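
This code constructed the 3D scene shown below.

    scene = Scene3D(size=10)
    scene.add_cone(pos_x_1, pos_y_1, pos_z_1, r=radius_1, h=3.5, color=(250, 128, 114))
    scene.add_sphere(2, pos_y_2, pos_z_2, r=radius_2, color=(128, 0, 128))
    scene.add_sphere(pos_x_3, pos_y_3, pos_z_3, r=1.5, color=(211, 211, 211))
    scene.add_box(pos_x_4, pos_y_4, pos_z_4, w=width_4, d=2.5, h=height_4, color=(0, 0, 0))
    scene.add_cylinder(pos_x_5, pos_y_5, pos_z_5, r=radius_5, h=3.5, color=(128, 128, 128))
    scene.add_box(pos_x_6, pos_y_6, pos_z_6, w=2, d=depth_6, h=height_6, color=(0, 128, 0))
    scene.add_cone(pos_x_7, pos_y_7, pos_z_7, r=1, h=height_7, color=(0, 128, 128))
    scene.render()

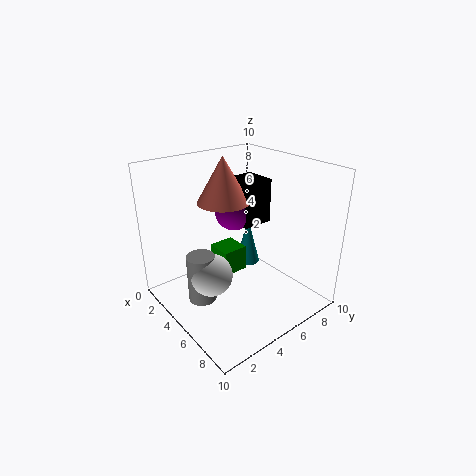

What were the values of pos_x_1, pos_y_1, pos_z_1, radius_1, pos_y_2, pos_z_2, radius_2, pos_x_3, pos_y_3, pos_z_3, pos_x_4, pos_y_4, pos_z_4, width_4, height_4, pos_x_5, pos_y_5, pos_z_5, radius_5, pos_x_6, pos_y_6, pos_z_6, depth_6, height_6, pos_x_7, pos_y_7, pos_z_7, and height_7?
pos_x_1 = 2, pos_y_1 = 6, pos_z_1 = 6.5, radius_1 = 2, pos_y_2 = 7, pos_z_2 = 5.5, radius_2 = 1.5, pos_x_3 = 4.5, pos_y_3 = 3, pos_z_3 = 2.5, pos_x_4 = 1, pos_y_4 = 7, pos_z_4 = 4.5, width_4 = 2.5, height_4 = 3.5, pos_x_5 = 4, pos_y_5 = 2.5, pos_z_5 = 0.5, radius_5 = 1, pos_x_6 = 1.5, pos_y_6 = 5, pos_z_6 = 1, depth_6 = 2, height_6 = 2, pos_x_7 = 2, pos_y_7 = 8.5, pos_z_7 = 0.5, height_7 = 4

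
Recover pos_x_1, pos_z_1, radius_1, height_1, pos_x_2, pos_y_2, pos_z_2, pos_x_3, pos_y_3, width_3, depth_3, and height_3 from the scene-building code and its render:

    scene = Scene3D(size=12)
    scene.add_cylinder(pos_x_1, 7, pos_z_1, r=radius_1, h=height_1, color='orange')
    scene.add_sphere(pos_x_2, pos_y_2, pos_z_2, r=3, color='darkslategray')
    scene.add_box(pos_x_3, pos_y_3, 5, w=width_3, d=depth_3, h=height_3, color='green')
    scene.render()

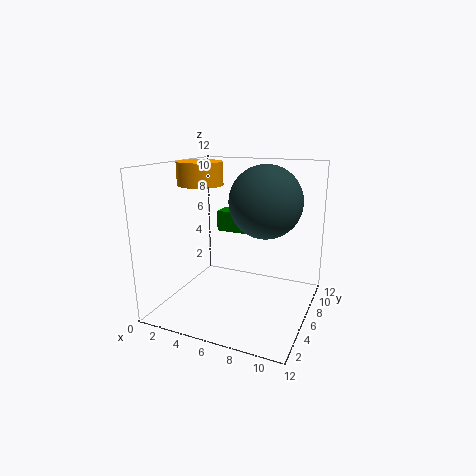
pos_x_1 = 2
pos_z_1 = 10
radius_1 = 2
height_1 = 2
pos_x_2 = 8
pos_y_2 = 7
pos_z_2 = 9
pos_x_3 = 2
pos_y_3 = 10
width_3 = 3
depth_3 = 2
height_3 = 2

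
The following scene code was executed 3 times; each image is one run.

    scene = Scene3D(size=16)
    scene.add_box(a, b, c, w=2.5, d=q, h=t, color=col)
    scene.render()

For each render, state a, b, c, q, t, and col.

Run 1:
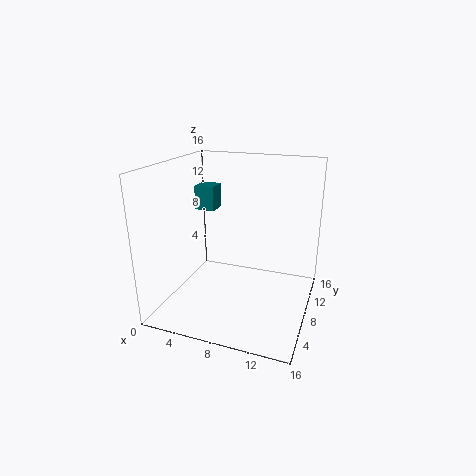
a = 1; b = 11.5; c = 9.5; q = 2.5; t = 3; col = 'teal'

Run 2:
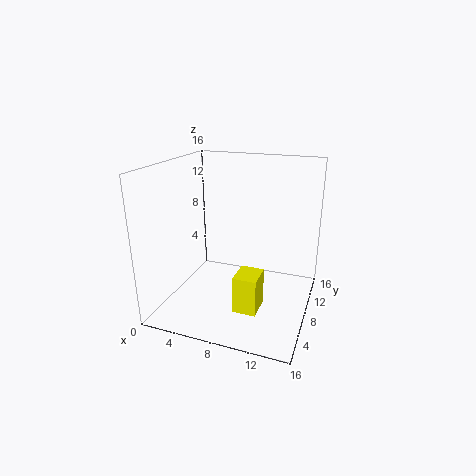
a = 9; b = 3.5; c = 1.5; q = 3; t = 4; col = 'yellow'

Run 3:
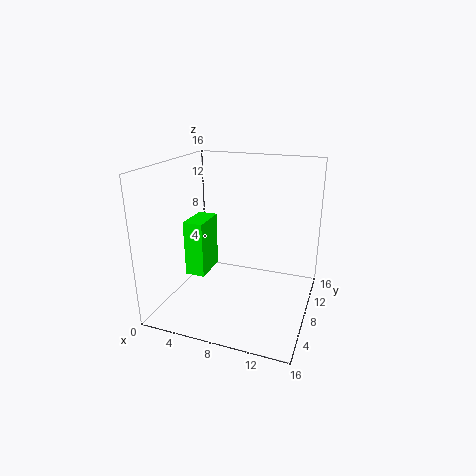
a = 0.5; b = 9; c = 1.5; q = 4.5; t = 7; col = 'lime'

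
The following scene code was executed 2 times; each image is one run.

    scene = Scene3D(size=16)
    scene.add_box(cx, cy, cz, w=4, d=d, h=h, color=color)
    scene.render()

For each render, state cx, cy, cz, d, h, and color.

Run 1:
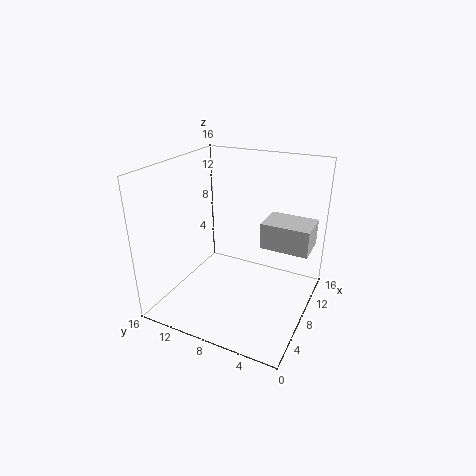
cx = 9.5; cy = 0.5; cz = 6.5; d = 5.5; h = 3; color = 'lightgray'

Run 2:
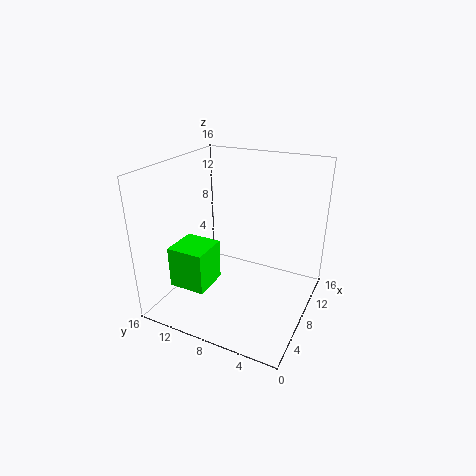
cx = 2.5; cy = 9.5; cz = 3.5; d = 4; h = 4.5; color = 'lime'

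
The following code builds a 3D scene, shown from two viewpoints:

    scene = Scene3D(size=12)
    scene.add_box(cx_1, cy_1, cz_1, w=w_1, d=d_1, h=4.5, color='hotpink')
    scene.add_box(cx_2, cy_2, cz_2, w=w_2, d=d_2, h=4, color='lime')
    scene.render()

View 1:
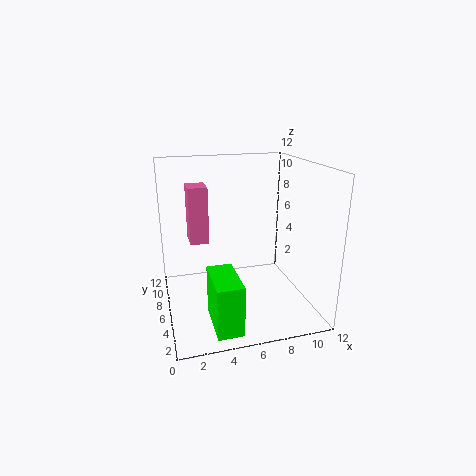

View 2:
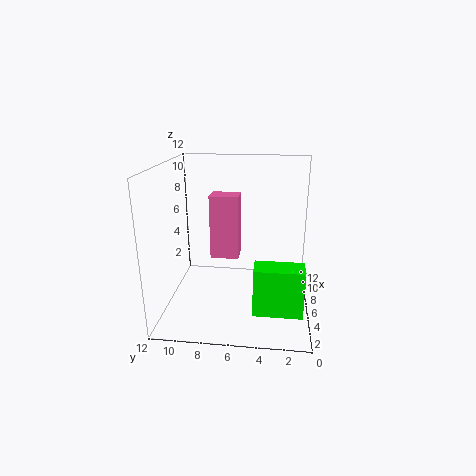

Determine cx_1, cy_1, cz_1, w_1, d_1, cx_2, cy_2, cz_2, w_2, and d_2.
cx_1 = 2
cy_1 = 5.5
cz_1 = 6
w_1 = 1.5
d_1 = 2
cx_2 = 3
cy_2 = 0.5
cz_2 = 0.5
w_2 = 2
d_2 = 4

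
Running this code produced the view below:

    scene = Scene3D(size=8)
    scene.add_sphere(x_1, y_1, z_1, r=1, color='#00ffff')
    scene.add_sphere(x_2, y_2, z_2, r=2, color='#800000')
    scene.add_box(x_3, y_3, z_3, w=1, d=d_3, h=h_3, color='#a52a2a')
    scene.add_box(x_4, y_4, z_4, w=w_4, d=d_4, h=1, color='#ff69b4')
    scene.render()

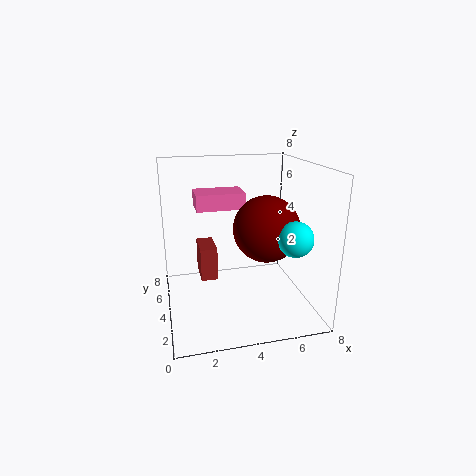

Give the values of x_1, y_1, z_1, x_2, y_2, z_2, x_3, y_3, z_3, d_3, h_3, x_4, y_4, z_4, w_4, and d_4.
x_1 = 7; y_1 = 3; z_1 = 4; x_2 = 6; y_2 = 5; z_2 = 4; x_3 = 2; y_3 = 5; z_3 = 1; d_3 = 2; h_3 = 2; x_4 = 2; y_4 = 6; z_4 = 5; w_4 = 3; d_4 = 2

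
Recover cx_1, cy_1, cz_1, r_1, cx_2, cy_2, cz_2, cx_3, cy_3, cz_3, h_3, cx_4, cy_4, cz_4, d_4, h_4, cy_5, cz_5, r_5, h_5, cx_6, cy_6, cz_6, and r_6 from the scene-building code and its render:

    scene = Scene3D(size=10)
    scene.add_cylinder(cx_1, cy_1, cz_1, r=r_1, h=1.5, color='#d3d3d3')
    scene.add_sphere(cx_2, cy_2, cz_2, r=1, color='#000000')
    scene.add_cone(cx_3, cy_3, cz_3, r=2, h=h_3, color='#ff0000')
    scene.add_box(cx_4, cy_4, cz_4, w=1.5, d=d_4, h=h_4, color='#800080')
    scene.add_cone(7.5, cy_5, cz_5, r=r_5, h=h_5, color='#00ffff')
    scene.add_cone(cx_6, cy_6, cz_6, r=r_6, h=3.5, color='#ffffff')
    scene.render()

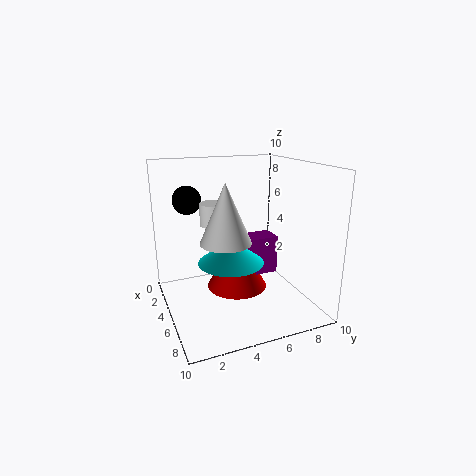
cx_1 = 4.5
cy_1 = 3.5
cz_1 = 6
r_1 = 1
cx_2 = 3
cy_2 = 2
cz_2 = 7.5
cx_3 = 6
cy_3 = 4.5
cz_3 = 2
h_3 = 3.5
cx_4 = 5.5
cy_4 = 4.5
cz_4 = 3
d_4 = 2.5
h_4 = 2.5
cy_5 = 3.5
cz_5 = 4.5
r_5 = 2
h_5 = 1.5
cx_6 = 8
cy_6 = 3
cz_6 = 6
r_6 = 1.5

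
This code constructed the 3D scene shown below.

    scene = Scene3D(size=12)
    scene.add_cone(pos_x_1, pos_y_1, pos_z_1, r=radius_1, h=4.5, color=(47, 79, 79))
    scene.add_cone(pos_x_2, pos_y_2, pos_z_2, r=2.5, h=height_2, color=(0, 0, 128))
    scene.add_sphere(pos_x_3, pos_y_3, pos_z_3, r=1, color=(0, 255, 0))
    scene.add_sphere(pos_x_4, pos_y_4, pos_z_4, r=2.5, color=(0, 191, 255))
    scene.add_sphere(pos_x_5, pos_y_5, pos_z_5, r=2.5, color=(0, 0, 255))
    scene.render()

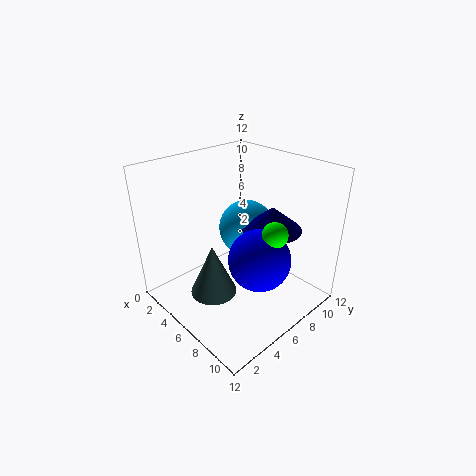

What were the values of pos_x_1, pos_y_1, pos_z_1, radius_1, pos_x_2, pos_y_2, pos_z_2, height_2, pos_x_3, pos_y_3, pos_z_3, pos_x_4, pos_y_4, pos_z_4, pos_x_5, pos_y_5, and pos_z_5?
pos_x_1 = 5
pos_y_1 = 4
pos_z_1 = 1
radius_1 = 2
pos_x_2 = 7.5
pos_y_2 = 8.5
pos_z_2 = 6.5
height_2 = 2
pos_x_3 = 9.5
pos_y_3 = 6.5
pos_z_3 = 7.5
pos_x_4 = 4.5
pos_y_4 = 8.5
pos_z_4 = 5.5
pos_x_5 = 8.5
pos_y_5 = 6
pos_z_5 = 5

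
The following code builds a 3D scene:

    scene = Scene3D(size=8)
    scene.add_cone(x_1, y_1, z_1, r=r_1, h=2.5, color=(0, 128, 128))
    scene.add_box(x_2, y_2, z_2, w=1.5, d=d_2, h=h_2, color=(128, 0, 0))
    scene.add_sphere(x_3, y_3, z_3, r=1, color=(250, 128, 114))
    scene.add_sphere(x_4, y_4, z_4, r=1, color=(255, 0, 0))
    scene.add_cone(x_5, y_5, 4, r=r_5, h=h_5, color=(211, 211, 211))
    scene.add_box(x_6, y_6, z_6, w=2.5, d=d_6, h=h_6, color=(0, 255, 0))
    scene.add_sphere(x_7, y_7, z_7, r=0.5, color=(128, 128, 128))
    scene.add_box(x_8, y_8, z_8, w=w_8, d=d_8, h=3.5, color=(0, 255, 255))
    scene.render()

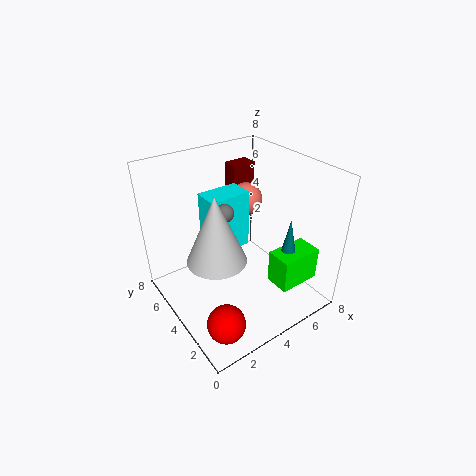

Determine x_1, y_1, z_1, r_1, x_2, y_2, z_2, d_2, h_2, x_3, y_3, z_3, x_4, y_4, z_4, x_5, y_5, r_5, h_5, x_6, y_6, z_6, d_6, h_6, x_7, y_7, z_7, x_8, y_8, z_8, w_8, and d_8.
x_1 = 6.5
y_1 = 2.5
z_1 = 2.5
r_1 = 0.5
x_2 = 5.5
y_2 = 6.5
z_2 = 3.5
d_2 = 1
h_2 = 3.5
x_3 = 6
y_3 = 6
z_3 = 5
x_4 = 1.5
y_4 = 1.5
z_4 = 1
x_5 = 2
y_5 = 3
r_5 = 1.5
h_5 = 3.5
x_6 = 5.5
y_6 = 1.5
z_6 = 1
d_6 = 1.5
h_6 = 2
x_7 = 3.5
y_7 = 4.5
z_7 = 5.5
x_8 = 3
y_8 = 5
z_8 = 2.5
w_8 = 2.5
d_8 = 1.5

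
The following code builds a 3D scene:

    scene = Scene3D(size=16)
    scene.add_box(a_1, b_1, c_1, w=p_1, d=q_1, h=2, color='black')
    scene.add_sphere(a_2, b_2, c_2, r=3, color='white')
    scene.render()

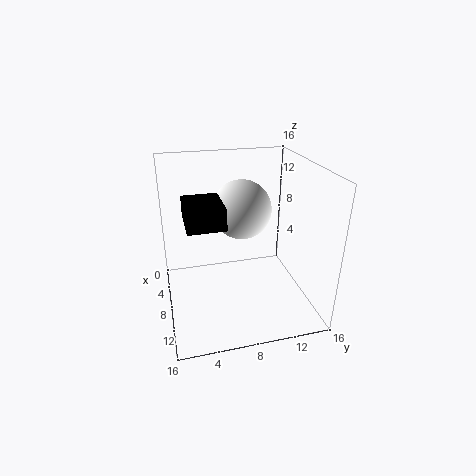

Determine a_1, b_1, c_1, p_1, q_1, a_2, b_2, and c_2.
a_1 = 9.5, b_1 = 2, c_1 = 12, p_1 = 4.5, q_1 = 3.5, a_2 = 9.5, b_2 = 8, c_2 = 12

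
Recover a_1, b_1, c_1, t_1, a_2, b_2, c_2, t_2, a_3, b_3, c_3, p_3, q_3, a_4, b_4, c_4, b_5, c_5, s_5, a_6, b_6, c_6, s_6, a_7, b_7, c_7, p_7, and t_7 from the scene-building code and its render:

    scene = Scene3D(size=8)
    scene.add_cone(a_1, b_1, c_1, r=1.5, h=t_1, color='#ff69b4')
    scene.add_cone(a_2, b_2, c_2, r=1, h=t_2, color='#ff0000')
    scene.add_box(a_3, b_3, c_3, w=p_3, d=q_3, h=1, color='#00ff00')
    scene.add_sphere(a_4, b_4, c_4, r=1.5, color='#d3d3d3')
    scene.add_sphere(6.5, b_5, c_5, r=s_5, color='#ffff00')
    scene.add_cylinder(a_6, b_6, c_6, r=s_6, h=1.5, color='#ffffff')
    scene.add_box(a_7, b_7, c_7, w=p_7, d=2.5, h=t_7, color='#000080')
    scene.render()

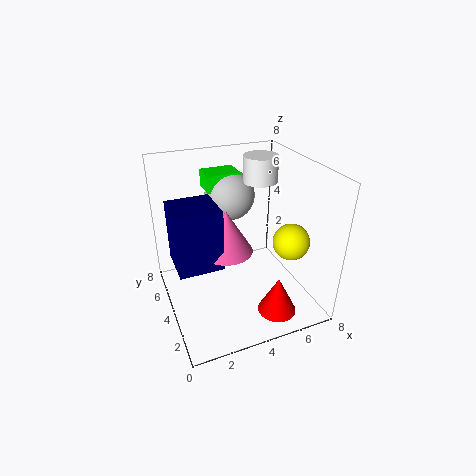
a_1 = 3.5; b_1 = 4.5; c_1 = 3; t_1 = 2.5; a_2 = 5; b_2 = 1; c_2 = 1; t_2 = 2; a_3 = 3; b_3 = 6; c_3 = 6; p_3 = 2; q_3 = 1.5; a_4 = 4.5; b_4 = 6.5; c_4 = 5.5; b_5 = 2.5; c_5 = 4; s_5 = 1; a_6 = 6; b_6 = 5.5; c_6 = 6.5; s_6 = 1; a_7 = 0.5; b_7 = 3.5; c_7 = 2.5; p_7 = 2.5; t_7 = 3.5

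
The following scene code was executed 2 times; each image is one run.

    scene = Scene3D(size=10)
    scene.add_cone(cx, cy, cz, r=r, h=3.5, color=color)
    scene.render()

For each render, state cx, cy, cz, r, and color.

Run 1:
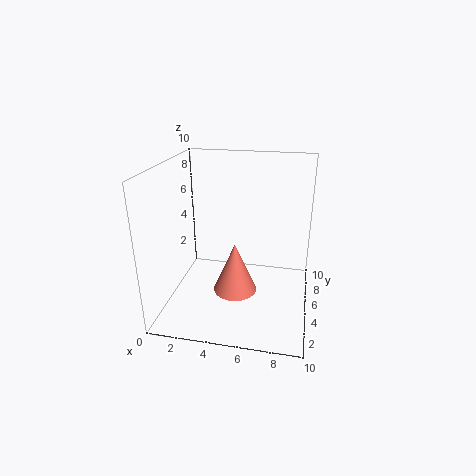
cx = 5
cy = 4
cz = 1.5
r = 1.5
color = 'salmon'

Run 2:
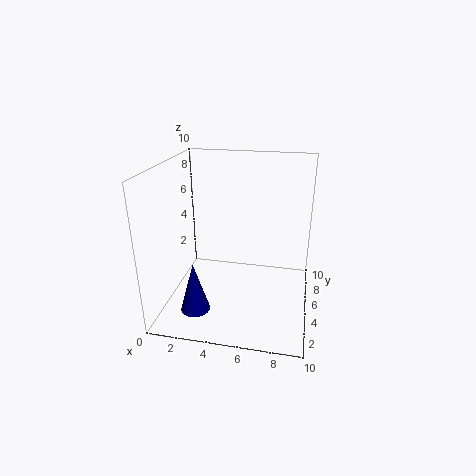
cx = 2.5
cy = 2.5
cz = 0.5
r = 1
color = 'navy'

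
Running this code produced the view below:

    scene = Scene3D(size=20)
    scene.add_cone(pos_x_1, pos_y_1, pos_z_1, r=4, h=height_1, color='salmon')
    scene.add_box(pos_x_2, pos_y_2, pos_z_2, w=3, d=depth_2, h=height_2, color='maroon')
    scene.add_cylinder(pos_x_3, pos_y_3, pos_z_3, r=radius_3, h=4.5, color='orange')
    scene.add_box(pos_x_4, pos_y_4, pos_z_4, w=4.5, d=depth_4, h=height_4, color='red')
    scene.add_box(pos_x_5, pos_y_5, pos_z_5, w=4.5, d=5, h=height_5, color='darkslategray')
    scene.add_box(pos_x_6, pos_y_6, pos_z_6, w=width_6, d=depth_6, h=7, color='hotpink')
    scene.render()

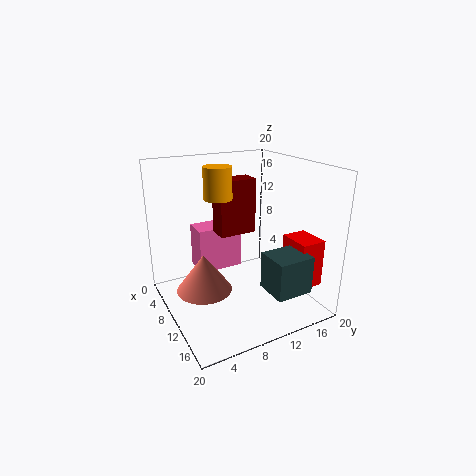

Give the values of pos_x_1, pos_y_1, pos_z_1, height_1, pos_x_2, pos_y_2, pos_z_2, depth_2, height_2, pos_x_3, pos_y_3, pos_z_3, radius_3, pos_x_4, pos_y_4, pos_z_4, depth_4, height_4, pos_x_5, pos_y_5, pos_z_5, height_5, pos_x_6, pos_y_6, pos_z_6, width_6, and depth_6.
pos_x_1 = 8; pos_y_1 = 5.5; pos_z_1 = 2; height_1 = 5.5; pos_x_2 = 5; pos_y_2 = 8.5; pos_z_2 = 9.5; depth_2 = 5.5; height_2 = 8; pos_x_3 = 7; pos_y_3 = 8.5; pos_z_3 = 15; radius_3 = 2; pos_x_4 = 13; pos_y_4 = 15.5; pos_z_4 = 4; depth_4 = 3.5; height_4 = 6.5; pos_x_5 = 14.5; pos_y_5 = 11; pos_z_5 = 4.5; height_5 = 5; pos_x_6 = 0.5; pos_y_6 = 6.5; pos_z_6 = 2.5; width_6 = 4; depth_6 = 7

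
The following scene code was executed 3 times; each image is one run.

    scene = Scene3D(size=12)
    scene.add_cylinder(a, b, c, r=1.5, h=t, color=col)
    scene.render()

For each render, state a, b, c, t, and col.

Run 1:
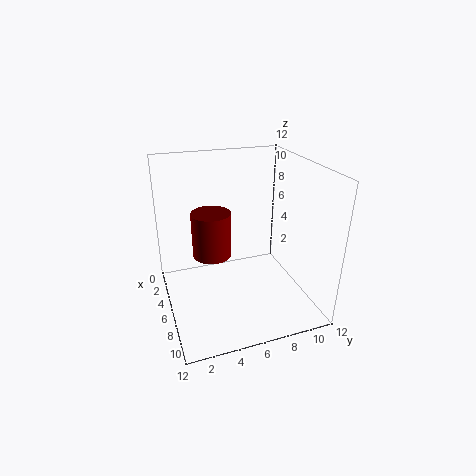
a = 7; b = 3.5; c = 5.5; t = 3.5; col = 'maroon'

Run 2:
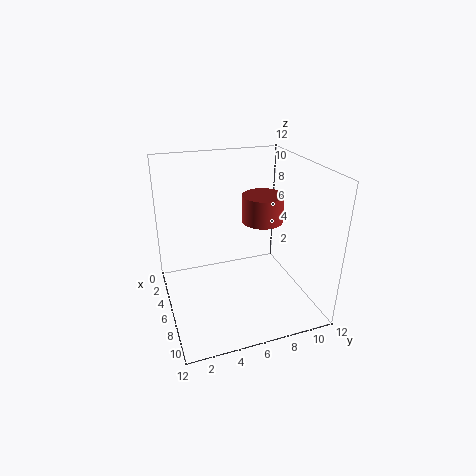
a = 8.5; b = 7; c = 8.5; t = 2; col = 'brown'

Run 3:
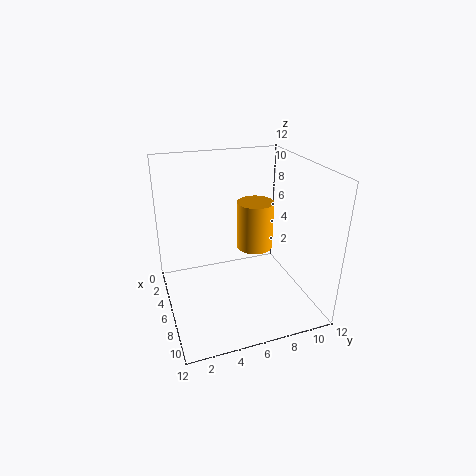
a = 6; b = 7.5; c = 5; t = 4; col = 'orange'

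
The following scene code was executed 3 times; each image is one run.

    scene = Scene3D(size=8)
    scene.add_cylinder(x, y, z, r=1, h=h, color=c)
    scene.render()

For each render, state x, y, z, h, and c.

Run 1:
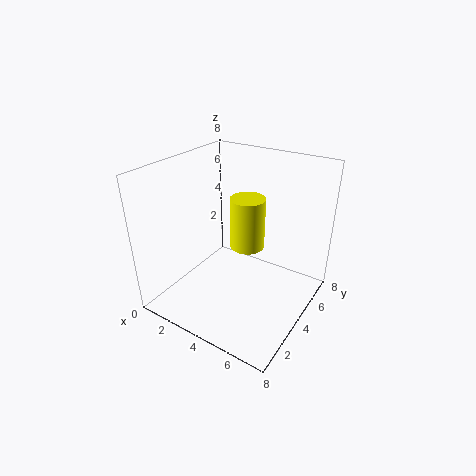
x = 4
y = 5
z = 3
h = 3
c = 'yellow'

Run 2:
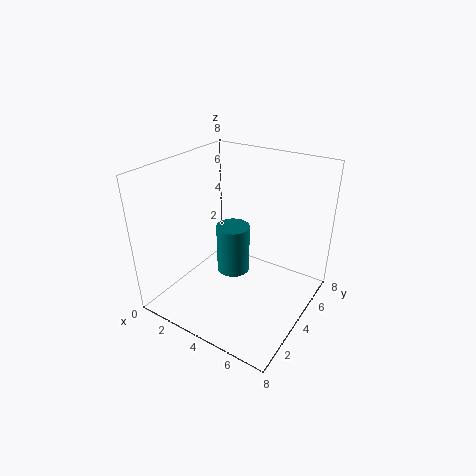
x = 3
y = 5
z = 1
h = 3
c = 'teal'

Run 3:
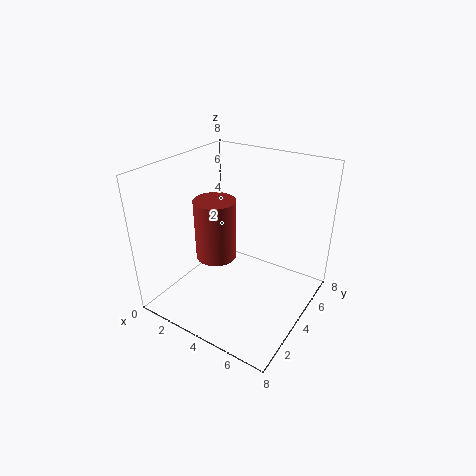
x = 4
y = 2
z = 4
h = 3
c = 'brown'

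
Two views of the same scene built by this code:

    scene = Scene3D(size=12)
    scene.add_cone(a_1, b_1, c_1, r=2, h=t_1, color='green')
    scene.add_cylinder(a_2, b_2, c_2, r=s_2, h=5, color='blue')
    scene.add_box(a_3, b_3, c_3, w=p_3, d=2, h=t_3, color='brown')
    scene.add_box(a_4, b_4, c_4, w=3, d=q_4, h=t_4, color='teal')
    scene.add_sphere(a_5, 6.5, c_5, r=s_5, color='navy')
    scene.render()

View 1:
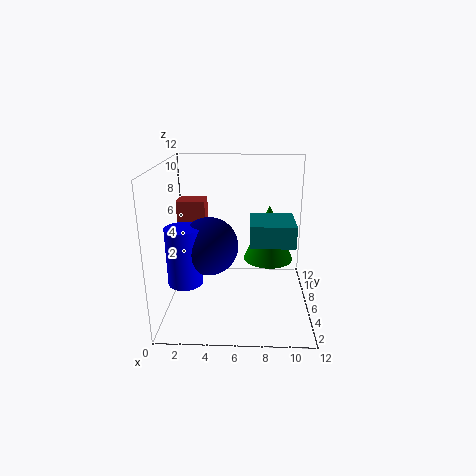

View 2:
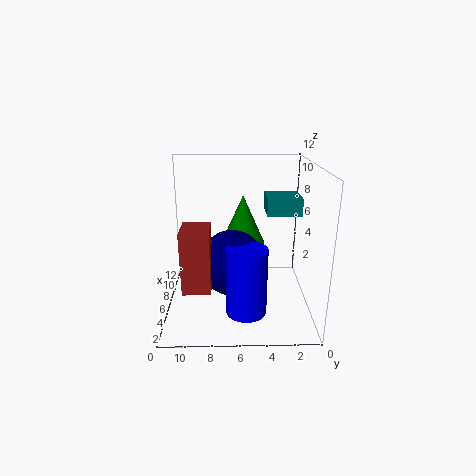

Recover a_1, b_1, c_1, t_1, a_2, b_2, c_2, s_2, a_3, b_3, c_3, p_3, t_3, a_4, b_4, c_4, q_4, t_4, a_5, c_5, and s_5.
a_1 = 8.5
b_1 = 5.5
c_1 = 4.5
t_1 = 4.5
a_2 = 1.5
b_2 = 5.5
c_2 = 2
s_2 = 1.5
a_3 = 0.5
b_3 = 8
c_3 = 4
p_3 = 2.5
t_3 = 4.5
a_4 = 7
b_4 = 0.5
c_4 = 7.5
q_4 = 3
t_4 = 1.5
a_5 = 3.5
c_5 = 5
s_5 = 2.5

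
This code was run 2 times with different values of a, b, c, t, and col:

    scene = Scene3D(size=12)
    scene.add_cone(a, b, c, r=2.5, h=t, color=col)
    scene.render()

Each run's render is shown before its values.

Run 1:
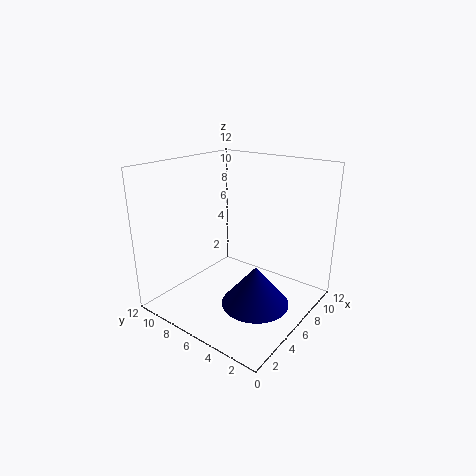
a = 3.5; b = 2.5; c = 2.5; t = 3; col = 'navy'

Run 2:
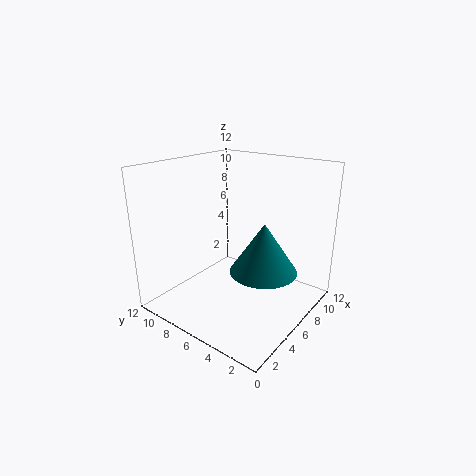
a = 4.5; b = 2.5; c = 4.75; t = 3.75; col = 'teal'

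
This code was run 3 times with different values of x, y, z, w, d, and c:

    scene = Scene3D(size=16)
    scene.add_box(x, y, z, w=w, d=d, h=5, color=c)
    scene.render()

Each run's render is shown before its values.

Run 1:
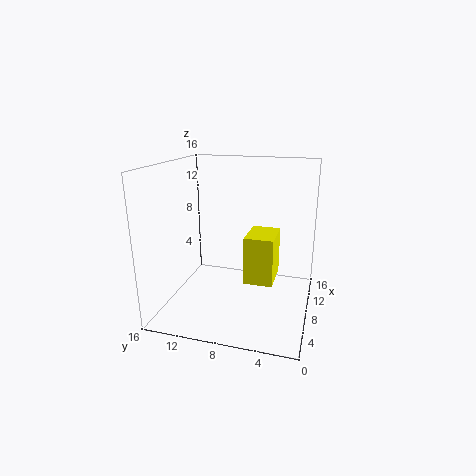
x = 4.75; y = 3.5; z = 4.25; w = 4.25; d = 3; c = 'yellow'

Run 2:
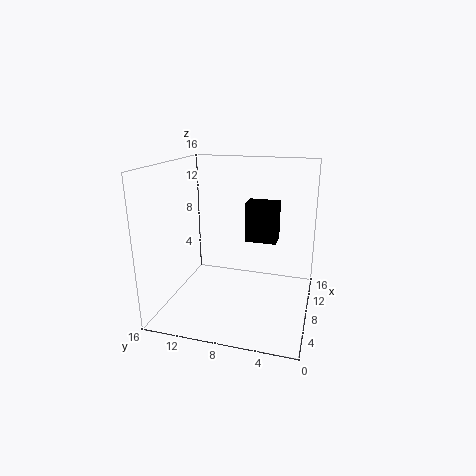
x = 12.75; y = 4.5; z = 5.75; w = 2.75; d = 4; c = 'black'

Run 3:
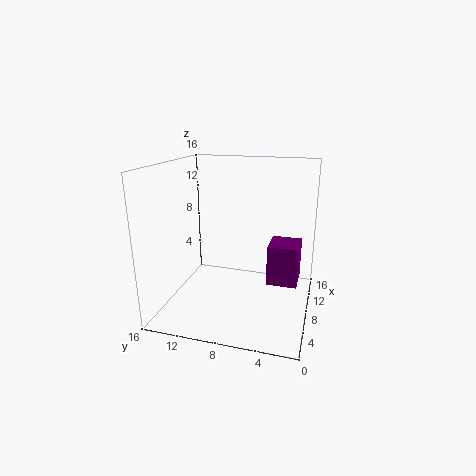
x = 11; y = 1.5; z = 1; w = 4.25; d = 3.75; c = 'purple'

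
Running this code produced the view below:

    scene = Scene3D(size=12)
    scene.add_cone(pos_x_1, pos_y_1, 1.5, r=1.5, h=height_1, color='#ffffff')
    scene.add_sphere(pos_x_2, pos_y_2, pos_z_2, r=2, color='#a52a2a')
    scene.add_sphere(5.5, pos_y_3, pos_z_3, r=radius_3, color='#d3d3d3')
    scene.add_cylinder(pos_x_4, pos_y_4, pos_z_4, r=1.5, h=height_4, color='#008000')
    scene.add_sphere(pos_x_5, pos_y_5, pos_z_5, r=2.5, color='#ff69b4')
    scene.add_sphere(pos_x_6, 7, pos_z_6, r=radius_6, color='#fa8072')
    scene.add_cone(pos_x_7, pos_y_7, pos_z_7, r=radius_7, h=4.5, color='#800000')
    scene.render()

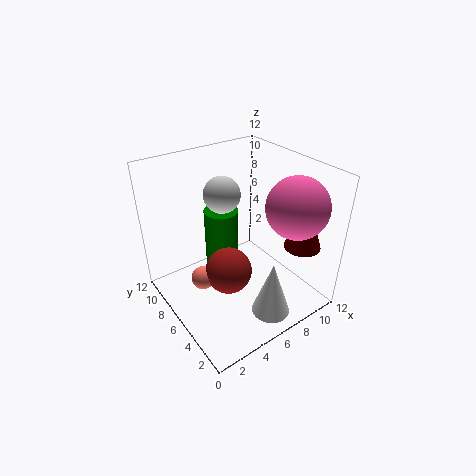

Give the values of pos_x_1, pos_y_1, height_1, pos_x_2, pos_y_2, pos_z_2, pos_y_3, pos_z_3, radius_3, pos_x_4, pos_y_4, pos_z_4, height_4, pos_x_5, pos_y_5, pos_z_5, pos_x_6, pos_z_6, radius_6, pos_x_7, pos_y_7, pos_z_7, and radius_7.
pos_x_1 = 6
pos_y_1 = 1.5
height_1 = 4.5
pos_x_2 = 5
pos_y_2 = 6
pos_z_2 = 3
pos_y_3 = 7.5
pos_z_3 = 9.5
radius_3 = 1.5
pos_x_4 = 6
pos_y_4 = 8.5
pos_z_4 = 1.5
height_4 = 6
pos_x_5 = 9.5
pos_y_5 = 3
pos_z_5 = 9
pos_x_6 = 3
pos_z_6 = 2.5
radius_6 = 1
pos_x_7 = 10
pos_y_7 = 2.5
pos_z_7 = 5.5
radius_7 = 1.5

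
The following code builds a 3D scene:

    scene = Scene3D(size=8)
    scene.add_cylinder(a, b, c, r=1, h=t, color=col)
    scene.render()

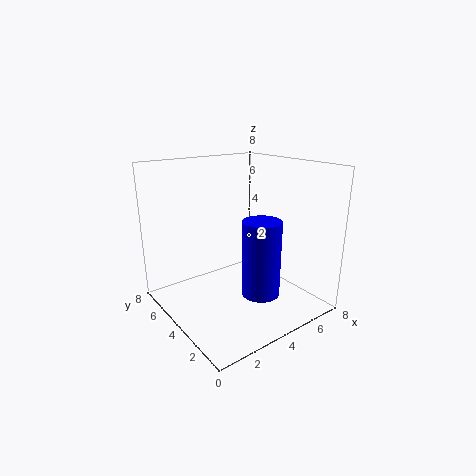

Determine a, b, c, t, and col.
a = 4; b = 2; c = 1.5; t = 4; col = 'blue'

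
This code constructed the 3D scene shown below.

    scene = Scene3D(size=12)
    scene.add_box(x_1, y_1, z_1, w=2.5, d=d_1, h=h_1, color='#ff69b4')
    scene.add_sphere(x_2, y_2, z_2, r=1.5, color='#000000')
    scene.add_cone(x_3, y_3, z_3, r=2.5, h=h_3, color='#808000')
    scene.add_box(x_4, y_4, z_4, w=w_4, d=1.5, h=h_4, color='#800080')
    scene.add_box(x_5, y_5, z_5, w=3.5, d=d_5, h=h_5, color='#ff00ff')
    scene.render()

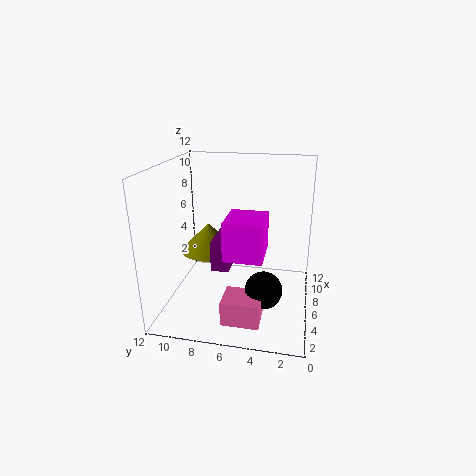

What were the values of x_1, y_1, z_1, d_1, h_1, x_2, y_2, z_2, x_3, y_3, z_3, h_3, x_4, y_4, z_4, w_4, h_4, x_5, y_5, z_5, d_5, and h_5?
x_1 = 1.5; y_1 = 3.5; z_1 = 0.5; d_1 = 3; h_1 = 2; x_2 = 4; y_2 = 3.5; z_2 = 2.5; x_3 = 7.5; y_3 = 9; z_3 = 4; h_3 = 2.5; x_4 = 4.5; y_4 = 6.5; z_4 = 3.5; w_4 = 4; h_4 = 2.5; x_5 = 2.5; y_5 = 3.5; z_5 = 5.5; d_5 = 3; h_5 = 3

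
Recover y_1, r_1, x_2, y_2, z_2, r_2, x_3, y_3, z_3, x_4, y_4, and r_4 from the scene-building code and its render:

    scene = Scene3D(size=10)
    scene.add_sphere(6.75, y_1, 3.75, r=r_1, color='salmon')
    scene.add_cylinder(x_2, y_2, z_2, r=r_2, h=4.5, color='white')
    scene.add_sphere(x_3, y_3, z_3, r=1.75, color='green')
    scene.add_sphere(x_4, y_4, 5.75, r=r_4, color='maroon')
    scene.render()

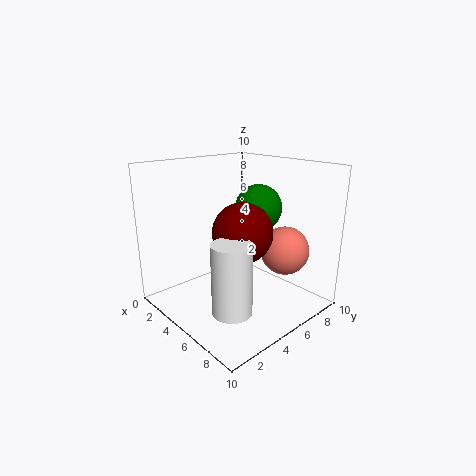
y_1 = 8; r_1 = 1.75; x_2 = 7.5; y_2 = 2.25; z_2 = 1.5; r_2 = 1.25; x_3 = 4.25; y_3 = 7.75; z_3 = 6.5; x_4 = 6; y_4 = 4.5; r_4 = 2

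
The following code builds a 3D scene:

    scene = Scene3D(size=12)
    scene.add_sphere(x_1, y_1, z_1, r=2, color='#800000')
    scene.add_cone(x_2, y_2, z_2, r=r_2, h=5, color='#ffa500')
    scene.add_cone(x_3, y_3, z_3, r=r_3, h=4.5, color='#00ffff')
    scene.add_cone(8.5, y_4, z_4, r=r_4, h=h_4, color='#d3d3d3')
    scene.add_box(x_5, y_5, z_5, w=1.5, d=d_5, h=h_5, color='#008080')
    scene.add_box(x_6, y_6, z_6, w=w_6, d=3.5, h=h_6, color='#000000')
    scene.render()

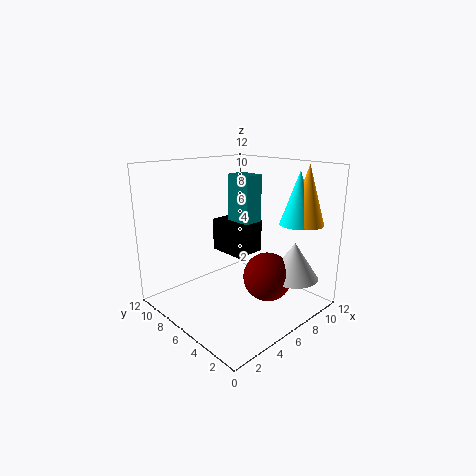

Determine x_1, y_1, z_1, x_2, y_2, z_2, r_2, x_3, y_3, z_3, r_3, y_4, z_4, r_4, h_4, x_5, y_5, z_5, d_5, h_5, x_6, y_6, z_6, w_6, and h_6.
x_1 = 7; y_1 = 3.5; z_1 = 3; x_2 = 10.5; y_2 = 2.5; z_2 = 7; r_2 = 1.5; x_3 = 10; y_3 = 3; z_3 = 7; r_3 = 1.5; y_4 = 2; z_4 = 3; r_4 = 2; h_4 = 3; x_5 = 4.5; y_5 = 3.5; z_5 = 8; d_5 = 2; h_5 = 3.5; x_6 = 7; y_6 = 7; z_6 = 3.5; w_6 = 3; h_6 = 3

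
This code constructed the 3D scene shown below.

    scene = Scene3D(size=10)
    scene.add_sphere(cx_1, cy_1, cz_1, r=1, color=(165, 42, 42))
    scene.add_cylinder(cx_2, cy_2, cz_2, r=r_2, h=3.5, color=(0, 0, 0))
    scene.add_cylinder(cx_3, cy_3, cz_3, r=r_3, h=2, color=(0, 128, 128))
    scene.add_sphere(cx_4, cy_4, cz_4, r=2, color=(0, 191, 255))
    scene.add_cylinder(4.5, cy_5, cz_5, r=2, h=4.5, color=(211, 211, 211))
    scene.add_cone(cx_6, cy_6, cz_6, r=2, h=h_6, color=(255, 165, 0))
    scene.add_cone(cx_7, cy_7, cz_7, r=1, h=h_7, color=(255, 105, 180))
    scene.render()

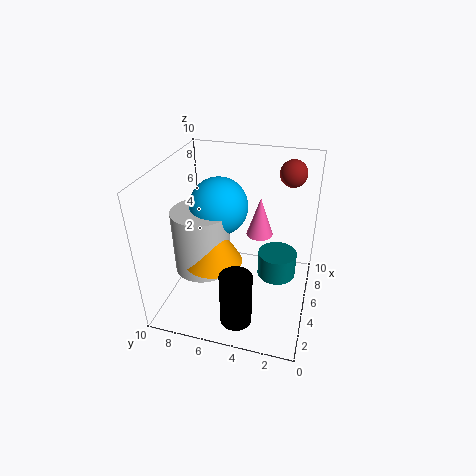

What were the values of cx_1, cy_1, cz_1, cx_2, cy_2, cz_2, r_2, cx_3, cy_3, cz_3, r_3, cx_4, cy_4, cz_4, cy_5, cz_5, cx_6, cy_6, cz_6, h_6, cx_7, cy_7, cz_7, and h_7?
cx_1 = 9, cy_1 = 2, cz_1 = 8.5, cx_2 = 1, cy_2 = 4, cz_2 = 1.5, r_2 = 1, cx_3 = 7.5, cy_3 = 2.5, cz_3 = 0.5, r_3 = 1.5, cx_4 = 5.5, cy_4 = 6.5, cz_4 = 7, cy_5 = 7.5, cz_5 = 2.5, cx_6 = 4, cy_6 = 6.5, cz_6 = 3.5, h_6 = 3.5, cx_7 = 7.5, cy_7 = 4, cz_7 = 4, h_7 = 3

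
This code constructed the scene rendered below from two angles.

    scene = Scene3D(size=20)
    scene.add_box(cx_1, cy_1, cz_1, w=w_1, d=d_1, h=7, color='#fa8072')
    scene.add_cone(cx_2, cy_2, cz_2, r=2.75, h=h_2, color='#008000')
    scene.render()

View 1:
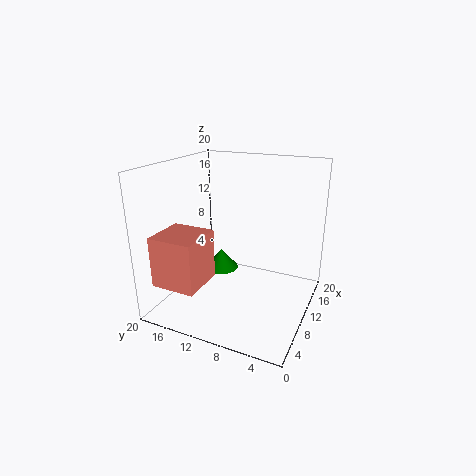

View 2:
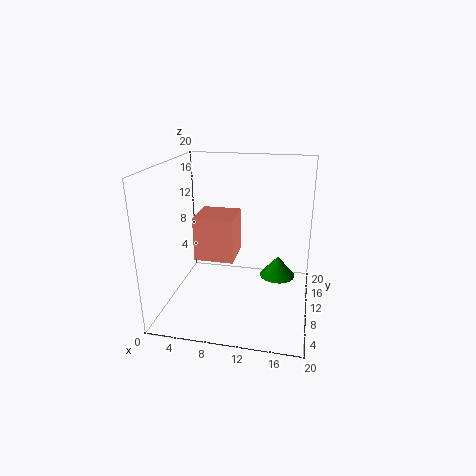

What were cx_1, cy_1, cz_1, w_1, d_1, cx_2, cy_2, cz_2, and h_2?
cx_1 = 2.25; cy_1 = 13; cz_1 = 4.25; w_1 = 6.25; d_1 = 6.25; cx_2 = 15.25; cy_2 = 15.5; cz_2 = 1.75; h_2 = 3.25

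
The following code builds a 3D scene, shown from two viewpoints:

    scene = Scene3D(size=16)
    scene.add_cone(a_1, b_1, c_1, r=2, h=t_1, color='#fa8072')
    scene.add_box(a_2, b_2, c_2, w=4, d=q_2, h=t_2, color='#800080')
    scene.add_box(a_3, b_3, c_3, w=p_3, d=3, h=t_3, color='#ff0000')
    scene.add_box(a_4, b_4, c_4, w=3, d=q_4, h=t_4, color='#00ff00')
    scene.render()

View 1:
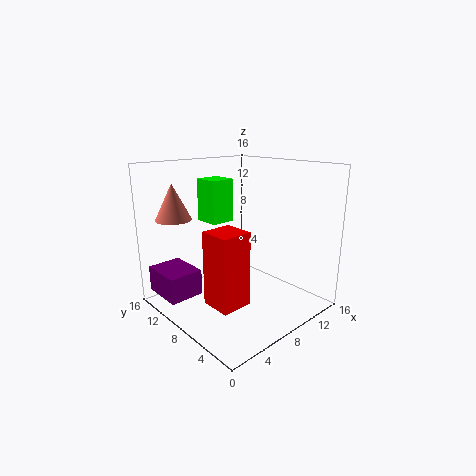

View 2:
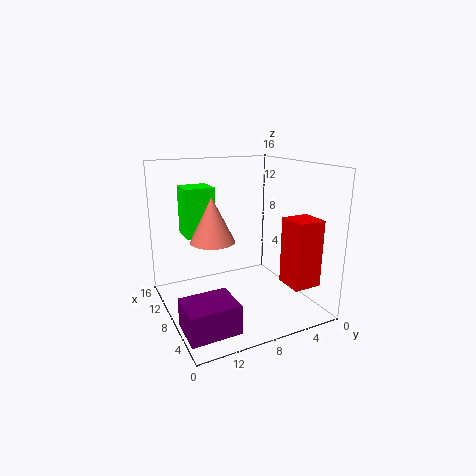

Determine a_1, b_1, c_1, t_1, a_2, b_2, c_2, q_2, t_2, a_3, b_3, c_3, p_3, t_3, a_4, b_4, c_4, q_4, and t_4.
a_1 = 3, b_1 = 13, c_1 = 10, t_1 = 4, a_2 = 1, b_2 = 11, c_2 = 1, q_2 = 5, t_2 = 3, a_3 = 1, b_3 = 2, c_3 = 4, p_3 = 3, t_3 = 7, a_4 = 7, b_4 = 11, c_4 = 9, q_4 = 3, t_4 = 5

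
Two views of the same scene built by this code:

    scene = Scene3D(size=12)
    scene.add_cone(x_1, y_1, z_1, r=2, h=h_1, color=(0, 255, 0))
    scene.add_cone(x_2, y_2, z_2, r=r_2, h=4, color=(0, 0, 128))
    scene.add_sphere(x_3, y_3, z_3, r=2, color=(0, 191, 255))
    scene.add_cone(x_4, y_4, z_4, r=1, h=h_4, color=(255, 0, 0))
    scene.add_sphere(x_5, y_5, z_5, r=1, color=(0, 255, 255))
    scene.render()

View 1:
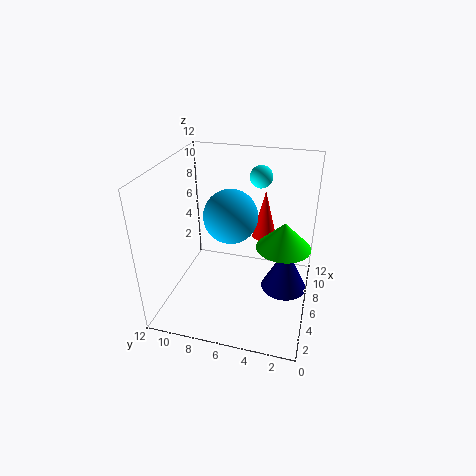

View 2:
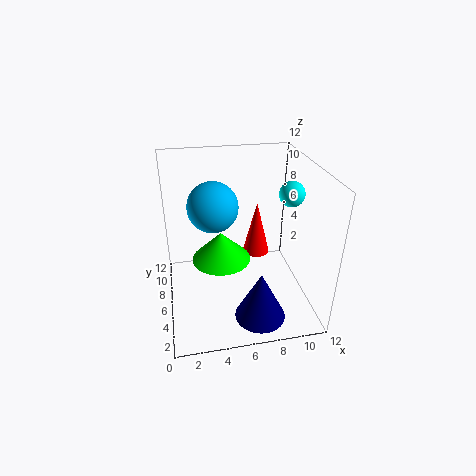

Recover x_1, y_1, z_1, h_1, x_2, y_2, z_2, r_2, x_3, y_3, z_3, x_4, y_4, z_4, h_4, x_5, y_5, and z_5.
x_1 = 4; y_1 = 2; z_1 = 7; h_1 = 2; x_2 = 7; y_2 = 2; z_2 = 1; r_2 = 2; x_3 = 4; y_3 = 6; z_3 = 9; x_4 = 7; y_4 = 4; z_4 = 6; h_4 = 4; x_5 = 10; y_5 = 5; z_5 = 10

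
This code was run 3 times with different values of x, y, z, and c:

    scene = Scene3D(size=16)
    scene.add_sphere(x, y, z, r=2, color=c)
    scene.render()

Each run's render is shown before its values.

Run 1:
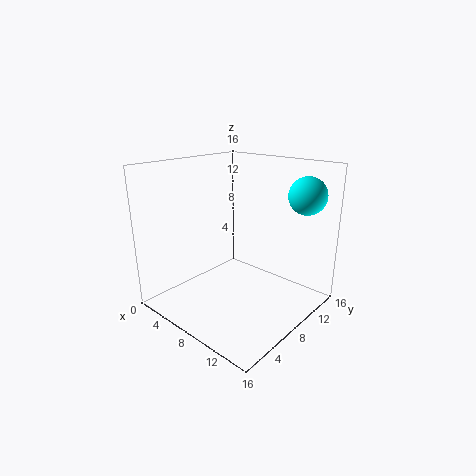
x = 14
y = 12
z = 13
c = 'cyan'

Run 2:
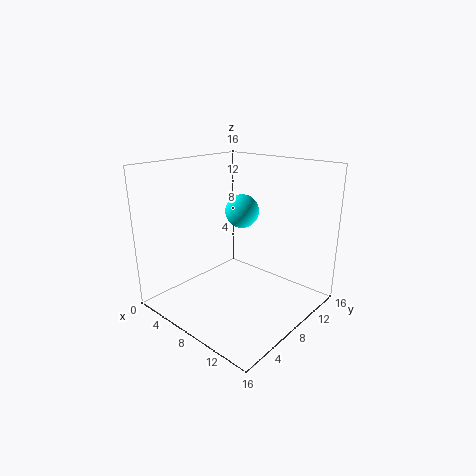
x = 6
y = 11
z = 10
c = 'cyan'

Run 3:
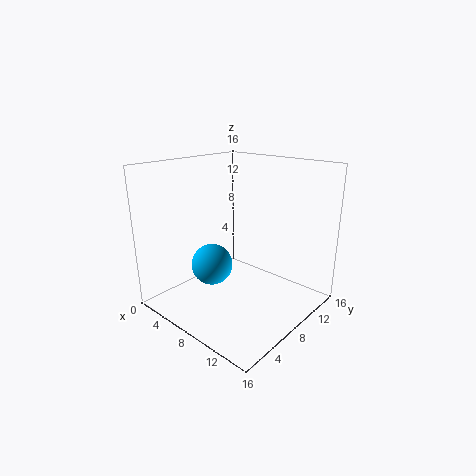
x = 9
y = 3
z = 7
c = 'deepskyblue'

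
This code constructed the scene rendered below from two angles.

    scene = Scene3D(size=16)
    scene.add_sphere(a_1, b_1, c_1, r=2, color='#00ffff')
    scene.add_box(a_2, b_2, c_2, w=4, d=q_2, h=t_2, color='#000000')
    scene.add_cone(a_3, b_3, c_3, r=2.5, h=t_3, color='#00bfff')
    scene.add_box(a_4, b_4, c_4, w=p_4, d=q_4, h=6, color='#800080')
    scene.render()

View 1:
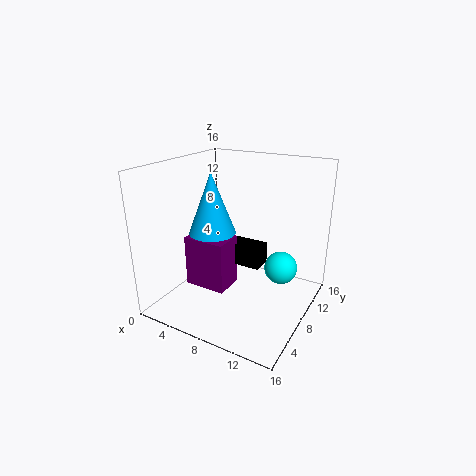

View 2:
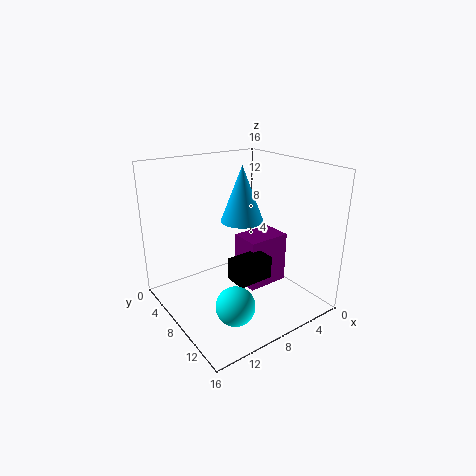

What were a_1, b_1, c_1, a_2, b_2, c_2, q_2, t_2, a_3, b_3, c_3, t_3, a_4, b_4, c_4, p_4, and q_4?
a_1 = 11.5; b_1 = 12.5; c_1 = 3; a_2 = 6; b_2 = 9; c_2 = 4; q_2 = 2.5; t_2 = 2.5; a_3 = 6; b_3 = 6; c_3 = 9; t_3 = 6.5; a_4 = 2; b_4 = 6; c_4 = 1.5; p_4 = 5; q_4 = 3.5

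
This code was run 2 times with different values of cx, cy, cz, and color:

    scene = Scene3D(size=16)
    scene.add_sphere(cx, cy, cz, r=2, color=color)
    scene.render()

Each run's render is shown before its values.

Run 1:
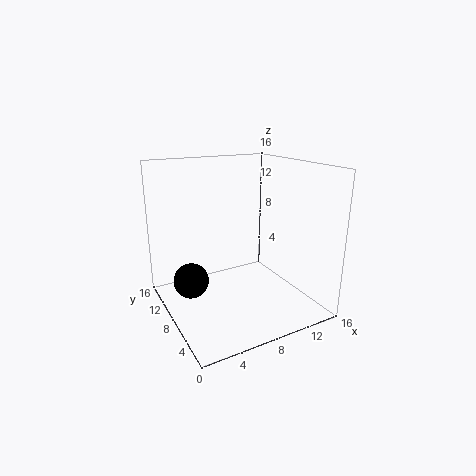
cx = 3
cy = 10
cz = 3
color = 'black'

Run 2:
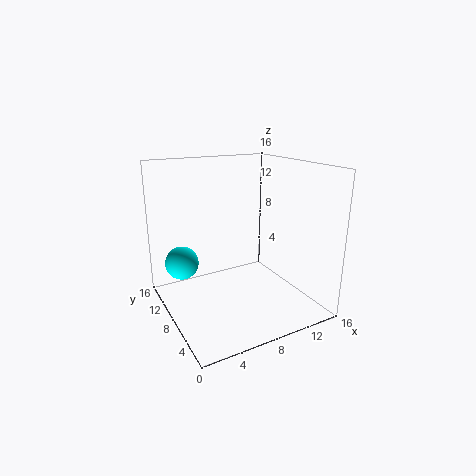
cx = 3
cy = 13
cz = 4
color = 'cyan'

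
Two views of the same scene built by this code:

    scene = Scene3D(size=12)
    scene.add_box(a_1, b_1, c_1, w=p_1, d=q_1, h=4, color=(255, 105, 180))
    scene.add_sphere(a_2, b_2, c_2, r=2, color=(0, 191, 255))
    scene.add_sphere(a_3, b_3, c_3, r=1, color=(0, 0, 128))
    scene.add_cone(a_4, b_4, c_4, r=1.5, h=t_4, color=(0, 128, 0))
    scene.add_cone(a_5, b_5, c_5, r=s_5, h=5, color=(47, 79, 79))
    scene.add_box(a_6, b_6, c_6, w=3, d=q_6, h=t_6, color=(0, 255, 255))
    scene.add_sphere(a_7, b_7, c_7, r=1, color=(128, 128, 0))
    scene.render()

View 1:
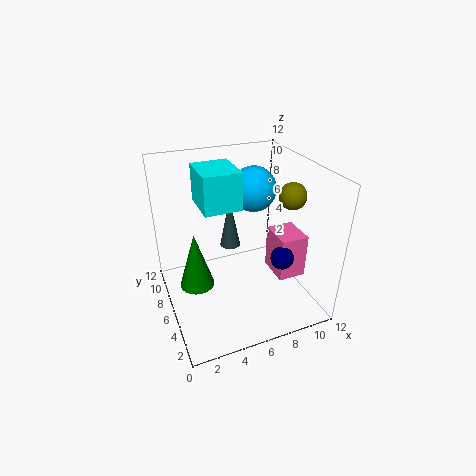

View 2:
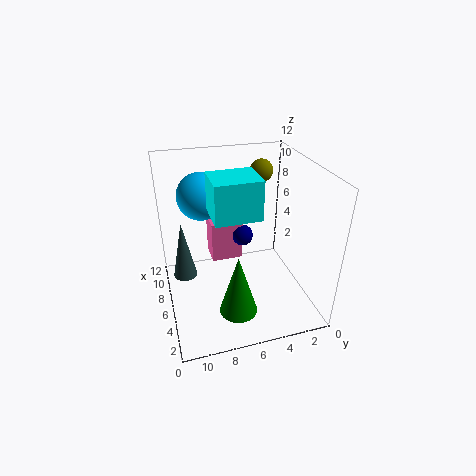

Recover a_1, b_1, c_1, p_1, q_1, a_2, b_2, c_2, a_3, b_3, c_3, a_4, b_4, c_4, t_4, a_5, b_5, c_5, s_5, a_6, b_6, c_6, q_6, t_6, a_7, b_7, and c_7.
a_1 = 9.5
b_1 = 4.5
c_1 = 1.5
p_1 = 2.5
q_1 = 3
a_2 = 8.5
b_2 = 8.5
c_2 = 9
a_3 = 9.5
b_3 = 4.5
c_3 = 4
a_4 = 2.5
b_4 = 7
c_4 = 1.5
t_4 = 5
a_5 = 7
b_5 = 10.5
c_5 = 2.5
s_5 = 1
a_6 = 3
b_6 = 5
c_6 = 9
q_6 = 3.5
t_6 = 3
a_7 = 9
b_7 = 3
c_7 = 10.5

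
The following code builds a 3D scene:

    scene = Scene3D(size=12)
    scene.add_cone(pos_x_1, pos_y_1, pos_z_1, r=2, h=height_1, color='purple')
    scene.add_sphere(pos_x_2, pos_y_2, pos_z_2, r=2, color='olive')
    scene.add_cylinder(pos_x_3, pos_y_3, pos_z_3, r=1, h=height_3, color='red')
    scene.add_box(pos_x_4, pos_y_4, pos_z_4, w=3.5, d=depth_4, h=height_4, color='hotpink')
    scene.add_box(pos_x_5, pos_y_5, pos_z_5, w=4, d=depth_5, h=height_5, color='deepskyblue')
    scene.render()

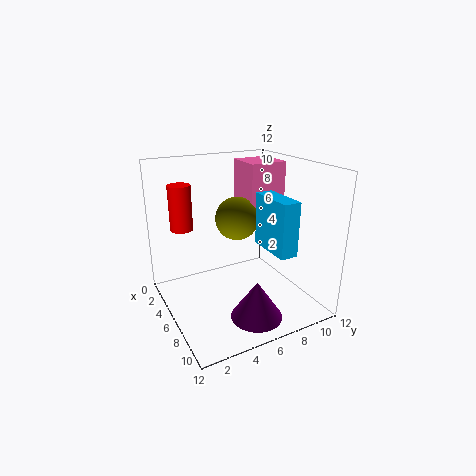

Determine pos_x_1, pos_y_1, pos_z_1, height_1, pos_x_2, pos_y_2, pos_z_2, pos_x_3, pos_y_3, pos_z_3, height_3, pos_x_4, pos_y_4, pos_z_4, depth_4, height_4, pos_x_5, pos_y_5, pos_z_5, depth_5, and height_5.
pos_x_1 = 10
pos_y_1 = 5.5
pos_z_1 = 1
height_1 = 3
pos_x_2 = 3
pos_y_2 = 7.5
pos_z_2 = 6.5
pos_x_3 = 2
pos_y_3 = 2.5
pos_z_3 = 6
height_3 = 4
pos_x_4 = 0.5
pos_y_4 = 8.5
pos_z_4 = 6.5
depth_4 = 3.5
height_4 = 5
pos_x_5 = 5.5
pos_y_5 = 8
pos_z_5 = 5
depth_5 = 1.5
height_5 = 4.5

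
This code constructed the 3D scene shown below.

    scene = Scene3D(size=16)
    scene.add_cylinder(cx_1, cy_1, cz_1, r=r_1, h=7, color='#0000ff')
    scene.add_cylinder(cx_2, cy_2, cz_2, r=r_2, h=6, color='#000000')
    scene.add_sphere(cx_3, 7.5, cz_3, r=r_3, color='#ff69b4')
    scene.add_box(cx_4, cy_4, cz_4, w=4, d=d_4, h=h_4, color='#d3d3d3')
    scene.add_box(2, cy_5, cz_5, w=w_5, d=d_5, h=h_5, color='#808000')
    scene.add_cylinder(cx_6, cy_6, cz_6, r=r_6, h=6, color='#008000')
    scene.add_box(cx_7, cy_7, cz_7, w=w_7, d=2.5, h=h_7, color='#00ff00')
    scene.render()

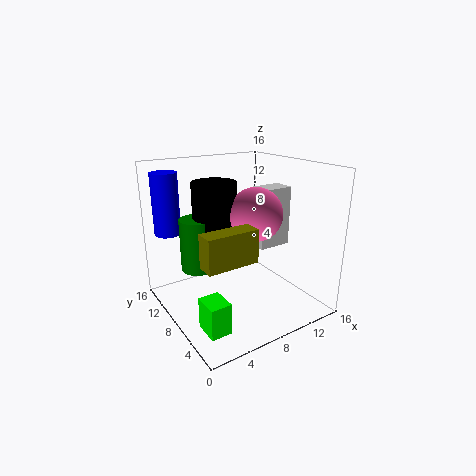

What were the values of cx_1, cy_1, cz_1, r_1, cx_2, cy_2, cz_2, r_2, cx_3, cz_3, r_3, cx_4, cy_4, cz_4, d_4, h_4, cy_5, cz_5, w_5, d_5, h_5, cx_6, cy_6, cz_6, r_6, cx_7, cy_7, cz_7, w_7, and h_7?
cx_1 = 2
cy_1 = 13.5
cz_1 = 8
r_1 = 1.5
cx_2 = 6.5
cy_2 = 10.5
cz_2 = 8
r_2 = 2.5
cx_3 = 10
cz_3 = 10.5
r_3 = 3
cx_4 = 11
cy_4 = 7.5
cz_4 = 6
d_4 = 2.5
h_4 = 7
cy_5 = 3.5
cz_5 = 7
w_5 = 5.5
d_5 = 2
h_5 = 3.5
cx_6 = 4.5
cy_6 = 11
cz_6 = 4
r_6 = 2
cx_7 = 0.5
cy_7 = 0.5
cz_7 = 2.5
w_7 = 2
h_7 = 3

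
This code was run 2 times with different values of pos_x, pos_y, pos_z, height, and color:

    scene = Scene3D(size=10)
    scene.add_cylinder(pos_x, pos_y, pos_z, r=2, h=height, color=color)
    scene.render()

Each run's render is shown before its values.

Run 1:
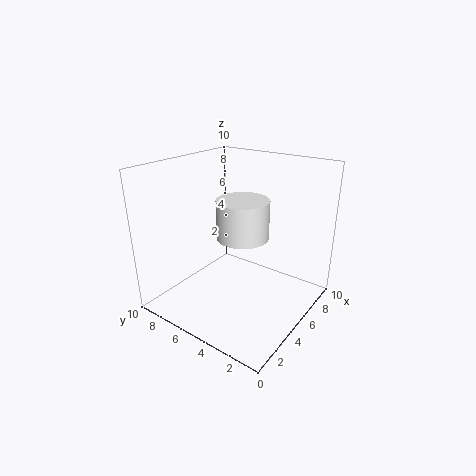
pos_x = 7
pos_y = 6
pos_z = 4
height = 3
color = 'white'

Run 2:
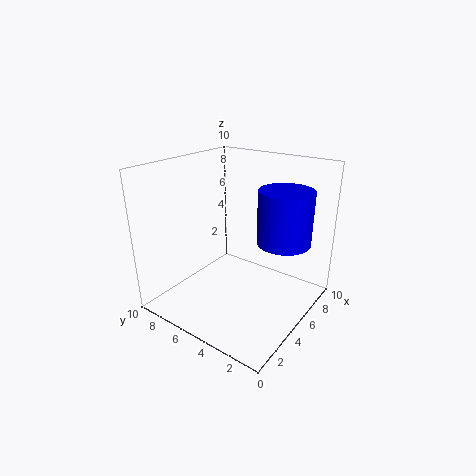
pos_x = 8
pos_y = 3
pos_z = 4
height = 4
color = 'blue'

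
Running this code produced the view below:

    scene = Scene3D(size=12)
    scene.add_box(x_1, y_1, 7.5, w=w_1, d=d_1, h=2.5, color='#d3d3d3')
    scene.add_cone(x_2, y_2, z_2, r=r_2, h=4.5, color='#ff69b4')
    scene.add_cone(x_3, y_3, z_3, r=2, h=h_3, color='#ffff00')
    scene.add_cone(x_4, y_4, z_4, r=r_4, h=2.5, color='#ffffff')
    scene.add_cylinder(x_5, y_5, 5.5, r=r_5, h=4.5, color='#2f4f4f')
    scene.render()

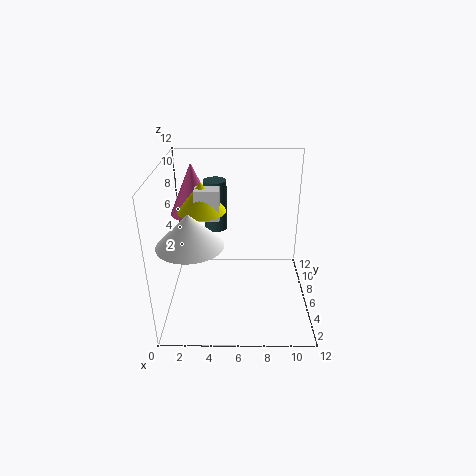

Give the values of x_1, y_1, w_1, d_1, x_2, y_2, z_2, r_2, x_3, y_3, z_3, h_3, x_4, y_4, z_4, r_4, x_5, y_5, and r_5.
x_1 = 2.5
y_1 = 6
w_1 = 2
d_1 = 1.5
x_2 = 2
y_2 = 9
z_2 = 7
r_2 = 2
x_3 = 3
y_3 = 7
z_3 = 8
h_3 = 2.5
x_4 = 2.5
y_4 = 3
z_4 = 7
r_4 = 2.5
x_5 = 4
y_5 = 9
r_5 = 1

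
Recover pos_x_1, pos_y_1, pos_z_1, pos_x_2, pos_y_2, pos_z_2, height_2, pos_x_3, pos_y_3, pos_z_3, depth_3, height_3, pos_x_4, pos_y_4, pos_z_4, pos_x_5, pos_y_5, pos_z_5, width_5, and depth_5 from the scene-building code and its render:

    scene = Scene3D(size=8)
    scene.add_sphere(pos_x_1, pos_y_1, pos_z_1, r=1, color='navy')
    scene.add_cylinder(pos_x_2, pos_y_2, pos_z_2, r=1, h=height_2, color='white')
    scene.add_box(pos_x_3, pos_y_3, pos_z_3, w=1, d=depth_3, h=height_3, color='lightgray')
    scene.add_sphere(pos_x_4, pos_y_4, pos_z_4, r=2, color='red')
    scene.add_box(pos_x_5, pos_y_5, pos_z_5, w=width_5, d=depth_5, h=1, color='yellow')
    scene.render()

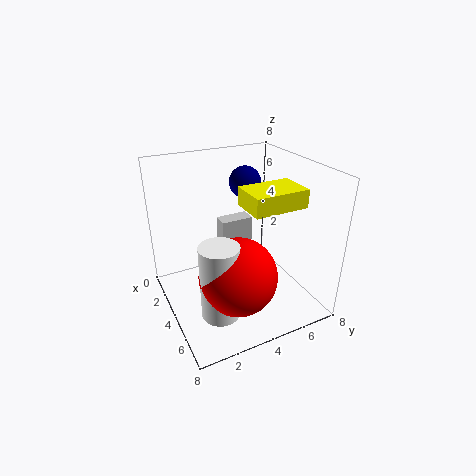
pos_x_1 = 1
pos_y_1 = 6
pos_z_1 = 6
pos_x_2 = 6
pos_y_2 = 2
pos_z_2 = 1
height_2 = 4
pos_x_3 = 1
pos_y_3 = 4
pos_z_3 = 2
depth_3 = 2
height_3 = 2
pos_x_4 = 6
pos_y_4 = 3
pos_z_4 = 3
pos_x_5 = 4
pos_y_5 = 4
pos_z_5 = 6
width_5 = 2
depth_5 = 3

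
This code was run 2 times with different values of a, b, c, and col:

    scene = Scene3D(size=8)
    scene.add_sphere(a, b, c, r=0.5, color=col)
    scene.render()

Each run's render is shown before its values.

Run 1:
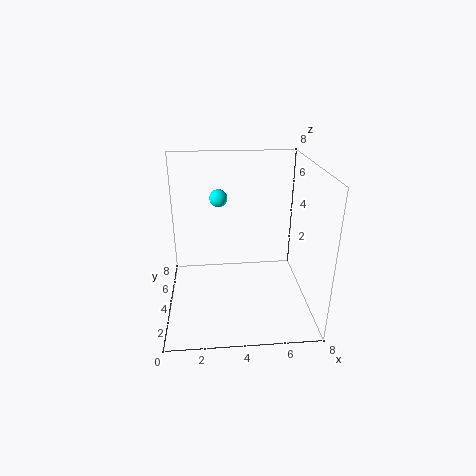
a = 3, b = 5, c = 6, col = 'cyan'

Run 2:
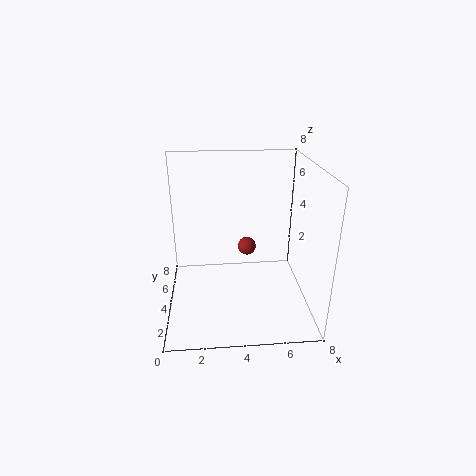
a = 4.5, b = 4, c = 3.5, col = 'brown'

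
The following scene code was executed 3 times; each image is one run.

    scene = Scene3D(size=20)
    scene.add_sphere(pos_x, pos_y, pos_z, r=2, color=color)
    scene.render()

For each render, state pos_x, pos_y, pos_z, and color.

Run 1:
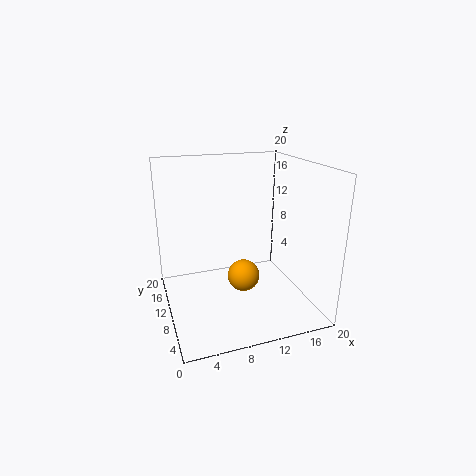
pos_x = 9, pos_y = 5, pos_z = 7, color = 'orange'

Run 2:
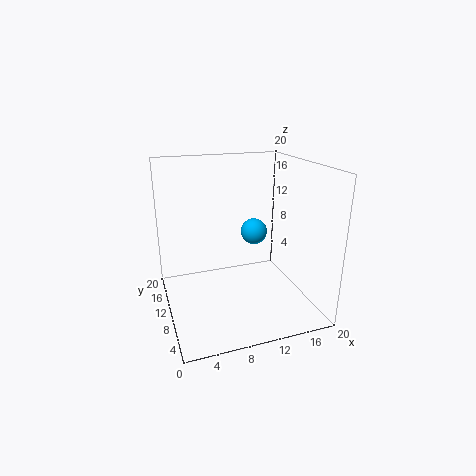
pos_x = 14, pos_y = 14, pos_z = 9, color = 'deepskyblue'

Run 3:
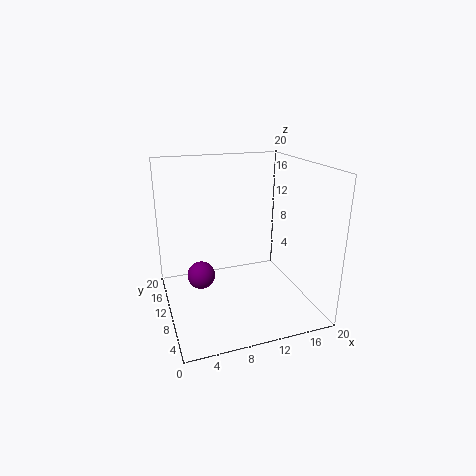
pos_x = 5, pos_y = 12, pos_z = 4, color = 'purple'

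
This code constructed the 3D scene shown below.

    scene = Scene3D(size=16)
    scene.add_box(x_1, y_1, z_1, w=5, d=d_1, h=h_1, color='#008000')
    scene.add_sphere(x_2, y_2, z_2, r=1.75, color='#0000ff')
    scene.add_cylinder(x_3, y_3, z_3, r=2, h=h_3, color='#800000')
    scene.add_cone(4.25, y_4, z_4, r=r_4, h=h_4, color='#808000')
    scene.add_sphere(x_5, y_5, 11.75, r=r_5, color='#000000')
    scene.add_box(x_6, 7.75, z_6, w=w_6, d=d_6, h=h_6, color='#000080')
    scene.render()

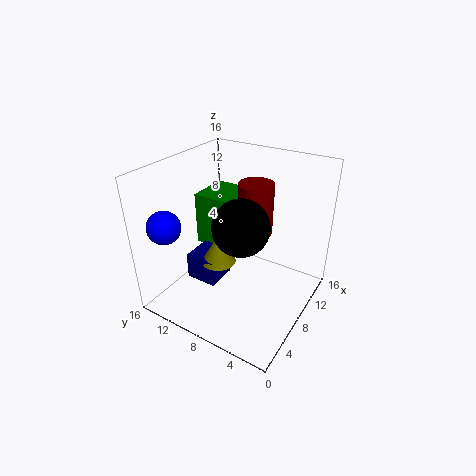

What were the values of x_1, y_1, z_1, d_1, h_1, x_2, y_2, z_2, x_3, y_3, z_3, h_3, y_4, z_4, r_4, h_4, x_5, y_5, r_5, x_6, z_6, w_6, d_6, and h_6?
x_1 = 8.25, y_1 = 9.25, z_1 = 5.5, d_1 = 4.75, h_1 = 6.25, x_2 = 2.25, y_2 = 13.25, z_2 = 10.5, x_3 = 11, y_3 = 7.5, z_3 = 7.5, h_3 = 6, y_4 = 8, z_4 = 7.25, r_4 = 1.75, h_4 = 3, x_5 = 4.5, y_5 = 5.5, r_5 = 2.75, x_6 = 2.75, z_6 = 5, w_6 = 3.25, d_6 = 3.25, h_6 = 2.75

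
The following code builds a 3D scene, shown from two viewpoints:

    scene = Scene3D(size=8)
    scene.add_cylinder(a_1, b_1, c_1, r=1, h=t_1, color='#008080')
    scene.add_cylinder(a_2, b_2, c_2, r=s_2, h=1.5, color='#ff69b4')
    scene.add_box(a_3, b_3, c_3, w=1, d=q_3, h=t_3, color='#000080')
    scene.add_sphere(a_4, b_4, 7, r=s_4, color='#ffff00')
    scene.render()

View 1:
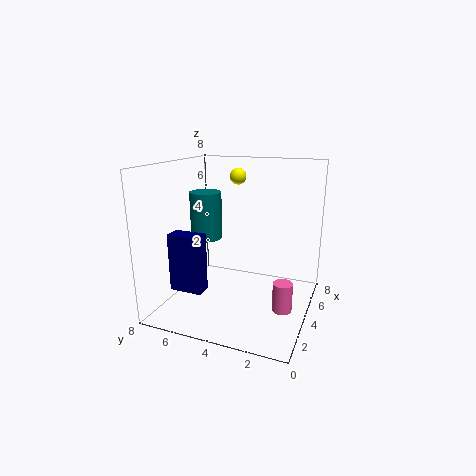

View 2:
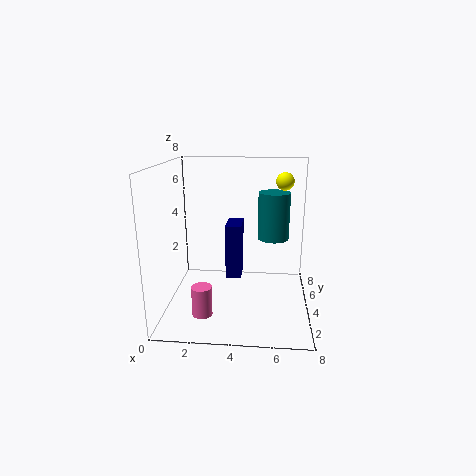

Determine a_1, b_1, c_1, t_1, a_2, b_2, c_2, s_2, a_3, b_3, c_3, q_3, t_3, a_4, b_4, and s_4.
a_1 = 6, b_1 = 7, c_1 = 3, t_1 = 3, a_2 = 2.5, b_2 = 1, c_2 = 1, s_2 = 0.5, a_3 = 3, b_3 = 6, c_3 = 0.5, q_3 = 2, t_3 = 3.5, a_4 = 6.5, b_4 = 5, s_4 = 0.5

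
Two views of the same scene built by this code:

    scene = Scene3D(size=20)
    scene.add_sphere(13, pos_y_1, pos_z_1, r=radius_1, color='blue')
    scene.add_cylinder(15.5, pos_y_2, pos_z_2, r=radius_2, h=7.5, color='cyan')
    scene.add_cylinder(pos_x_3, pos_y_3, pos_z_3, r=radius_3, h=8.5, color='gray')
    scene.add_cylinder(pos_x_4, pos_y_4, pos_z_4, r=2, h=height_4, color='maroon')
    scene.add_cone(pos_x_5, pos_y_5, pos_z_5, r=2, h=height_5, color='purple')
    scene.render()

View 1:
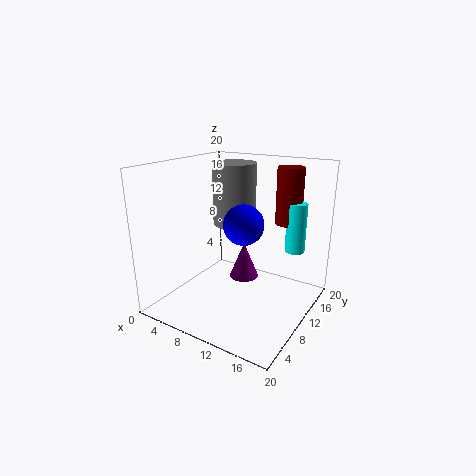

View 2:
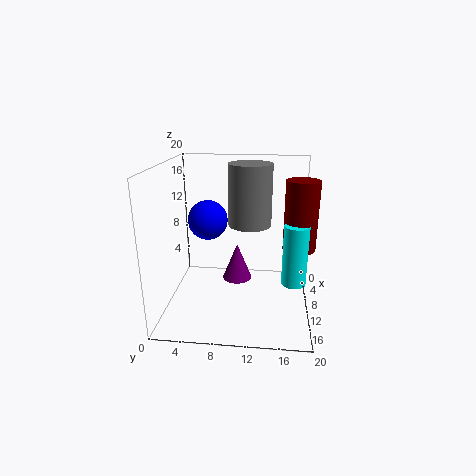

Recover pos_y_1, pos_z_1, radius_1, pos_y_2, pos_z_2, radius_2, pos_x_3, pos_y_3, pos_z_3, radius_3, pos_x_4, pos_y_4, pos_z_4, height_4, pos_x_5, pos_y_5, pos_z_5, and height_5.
pos_y_1 = 6.5, pos_z_1 = 13.5, radius_1 = 2.5, pos_y_2 = 17.5, pos_z_2 = 6.5, radius_2 = 1.5, pos_x_3 = 8.5, pos_y_3 = 11.5, pos_z_3 = 11.5, radius_3 = 3, pos_x_4 = 14, pos_y_4 = 18, pos_z_4 = 10.5, height_4 = 8.5, pos_x_5 = 11, pos_y_5 = 10, pos_z_5 = 4.5, height_5 = 5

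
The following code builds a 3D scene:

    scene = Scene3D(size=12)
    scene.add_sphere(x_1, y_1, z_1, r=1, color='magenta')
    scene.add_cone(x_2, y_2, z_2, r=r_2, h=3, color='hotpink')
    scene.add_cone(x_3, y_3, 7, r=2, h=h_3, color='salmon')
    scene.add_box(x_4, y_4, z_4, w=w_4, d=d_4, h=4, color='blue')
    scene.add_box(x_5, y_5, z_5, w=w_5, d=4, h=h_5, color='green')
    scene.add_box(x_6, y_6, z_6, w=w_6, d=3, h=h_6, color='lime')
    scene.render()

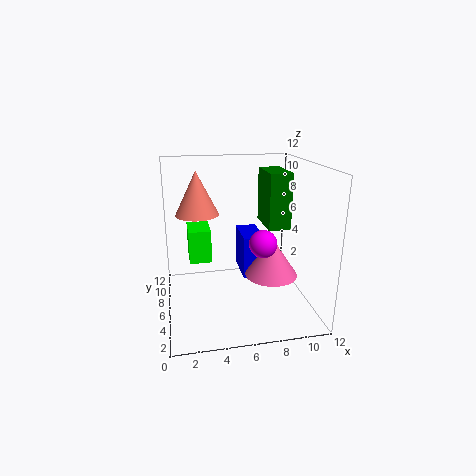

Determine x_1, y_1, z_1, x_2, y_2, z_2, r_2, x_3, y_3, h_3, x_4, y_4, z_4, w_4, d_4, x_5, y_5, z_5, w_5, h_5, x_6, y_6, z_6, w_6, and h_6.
x_1 = 7; y_1 = 2; z_1 = 7; x_2 = 8; y_2 = 3; z_2 = 4; r_2 = 2; x_3 = 3; y_3 = 10; h_3 = 4; x_4 = 7; y_4 = 8; z_4 = 1; w_4 = 2; d_4 = 4; x_5 = 9; y_5 = 7; z_5 = 6; w_5 = 2; h_5 = 5; x_6 = 2; y_6 = 8; z_6 = 3; w_6 = 2; h_6 = 3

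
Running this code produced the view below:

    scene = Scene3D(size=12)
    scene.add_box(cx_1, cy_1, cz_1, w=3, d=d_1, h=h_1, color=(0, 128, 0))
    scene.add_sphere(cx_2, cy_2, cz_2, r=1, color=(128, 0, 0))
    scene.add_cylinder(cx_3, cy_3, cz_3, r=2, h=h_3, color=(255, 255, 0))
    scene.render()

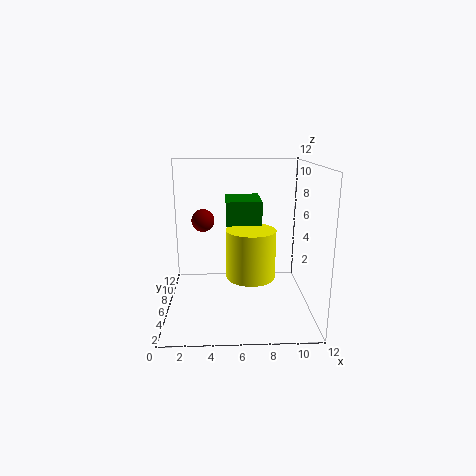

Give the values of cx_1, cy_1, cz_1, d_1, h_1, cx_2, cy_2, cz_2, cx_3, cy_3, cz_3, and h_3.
cx_1 = 5, cy_1 = 6, cz_1 = 7, d_1 = 4, h_1 = 2, cx_2 = 3, cy_2 = 8, cz_2 = 7, cx_3 = 7, cy_3 = 5, cz_3 = 3, h_3 = 4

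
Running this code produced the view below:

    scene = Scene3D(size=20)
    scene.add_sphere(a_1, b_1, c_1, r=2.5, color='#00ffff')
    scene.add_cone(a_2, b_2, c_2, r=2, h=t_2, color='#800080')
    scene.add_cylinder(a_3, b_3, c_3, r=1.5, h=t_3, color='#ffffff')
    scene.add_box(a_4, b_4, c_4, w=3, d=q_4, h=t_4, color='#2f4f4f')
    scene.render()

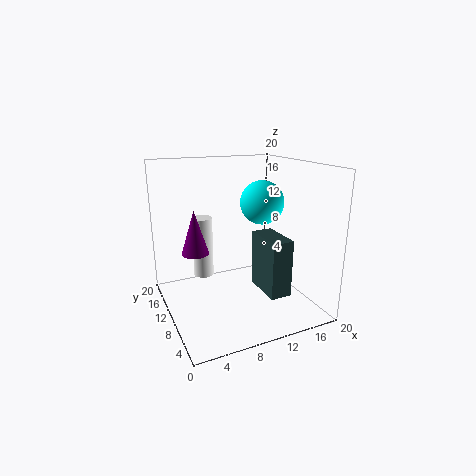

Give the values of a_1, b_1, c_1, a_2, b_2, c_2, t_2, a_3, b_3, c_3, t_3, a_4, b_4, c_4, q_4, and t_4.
a_1 = 10, b_1 = 3.5, c_1 = 16.5, a_2 = 5, b_2 = 14, c_2 = 7, t_2 = 6.5, a_3 = 6.5, b_3 = 15, c_3 = 3, t_3 = 9, a_4 = 12.5, b_4 = 4.5, c_4 = 2.5, q_4 = 6, t_4 = 8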